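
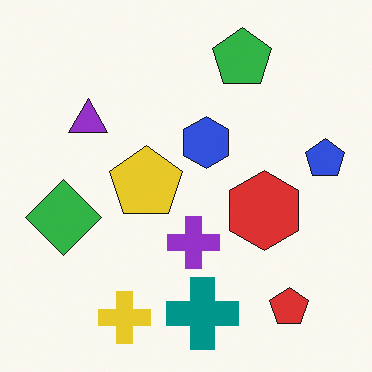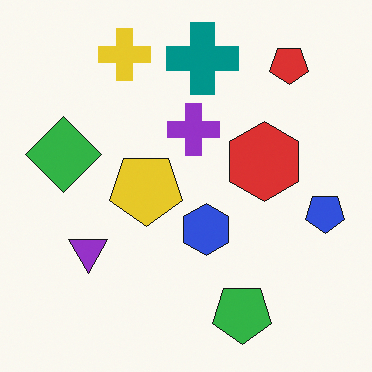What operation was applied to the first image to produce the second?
The second image is the first flipped vertically (top ↔ bottom).

The yellow cross is in the bottom of the first image and the top of the second — shapes on opposite sides of the horizontal midline have swapped in a mirror flip.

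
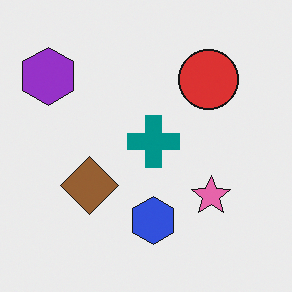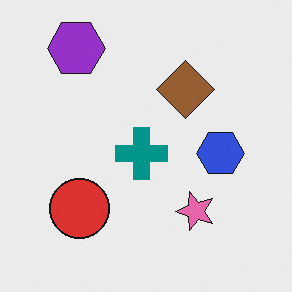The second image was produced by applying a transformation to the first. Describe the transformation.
This is the original image transposed (reflected across the top-left ↔ bottom-right diagonal).

Shapes have swapped their row and column positions — what was in the top-right is now in the bottom-left — a diagonal reflection.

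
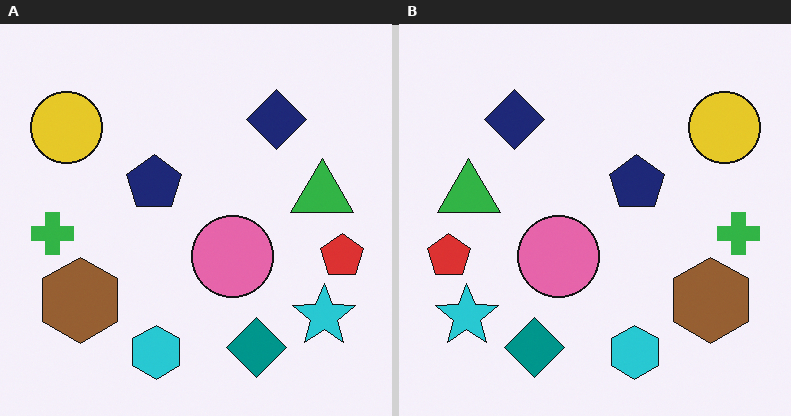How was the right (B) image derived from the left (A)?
The image was flipped horizontally (left ↔ right).

The red pentagon is in the right of the left (A) image and the left of the right (B) — shapes on opposite sides of the vertical midline have swapped in a mirror flip.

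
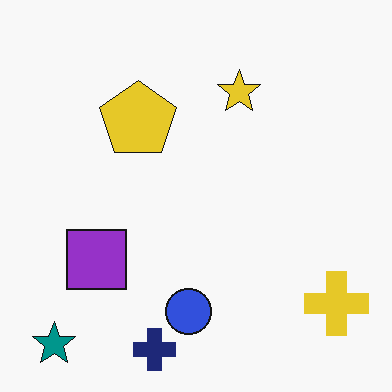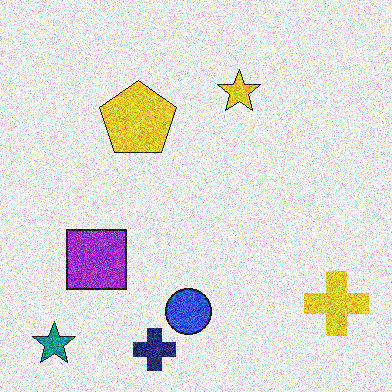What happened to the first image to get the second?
Degraded with strong gaussian noise.

Random speckle covers the whole image, including the flat background.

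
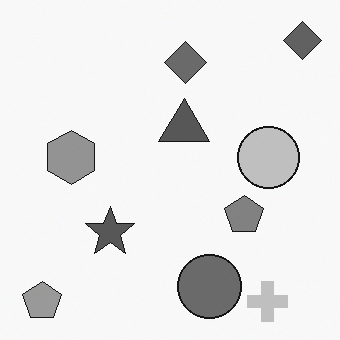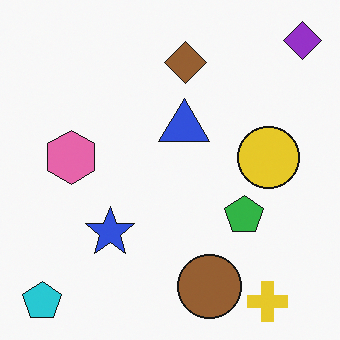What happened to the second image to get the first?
Converted to grayscale.

All color is removed — every shape is now a shade of grey.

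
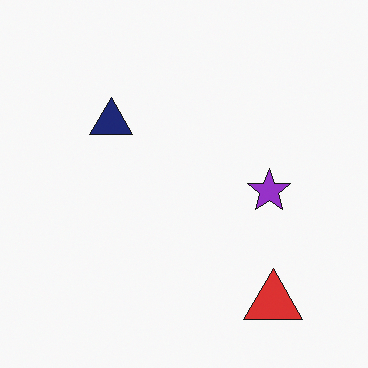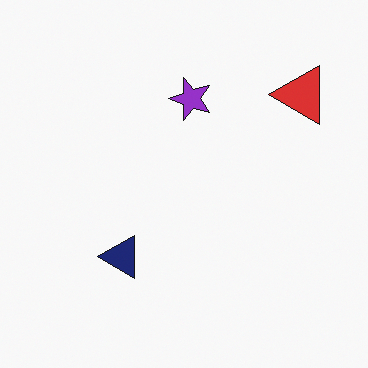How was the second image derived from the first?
It was rotated 90° counter-clockwise.

The red triangle sits in the bottom-right of the first image and the top-right of the second — consistent with a whole-image 90° counter-clockwise rotation.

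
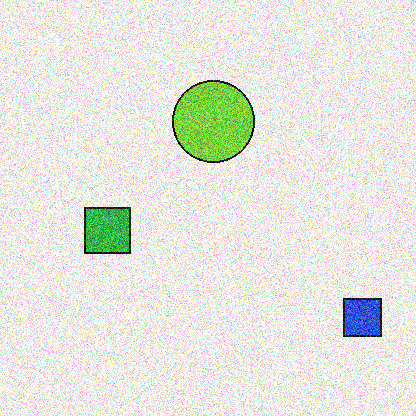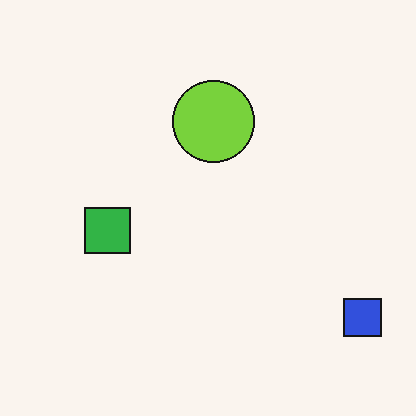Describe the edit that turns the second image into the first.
The transformation is: degraded with heavy additive noise.

Random speckle covers the whole image, including the flat background.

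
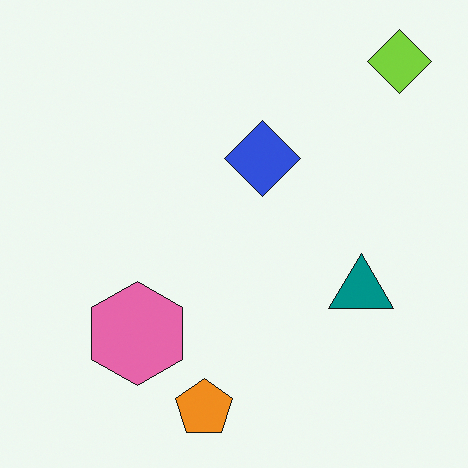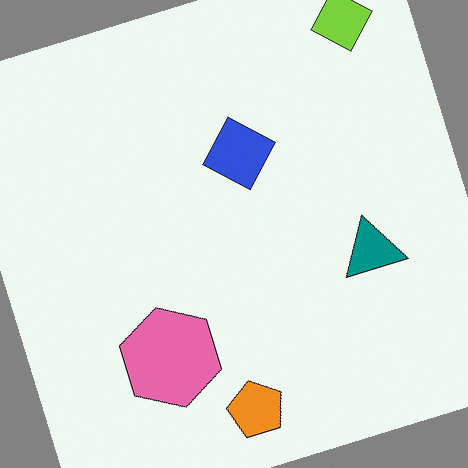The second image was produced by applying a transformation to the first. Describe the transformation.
The second image is the first rotated counter-clockwise by a moderate amount.

Every shape is tilted by the same angle and the image corners show triangular fill wedges — a whole-image rotation by a non-right angle.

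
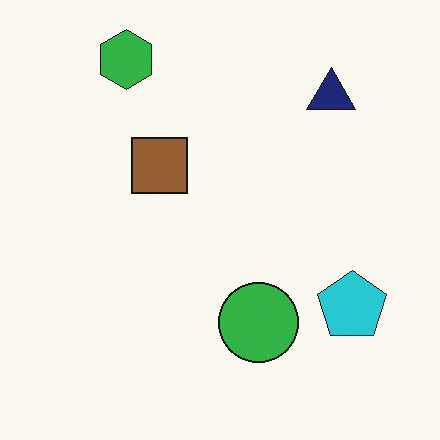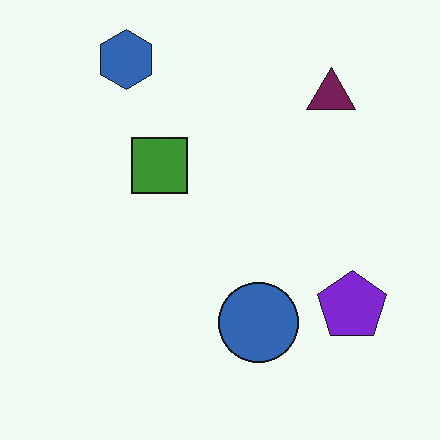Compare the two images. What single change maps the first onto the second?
The second image is the first hue-shifted through roughly a third of the color wheel.

Every shape's color has rotated by the same amount around the hue wheel — a uniform hue shift.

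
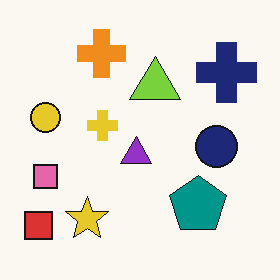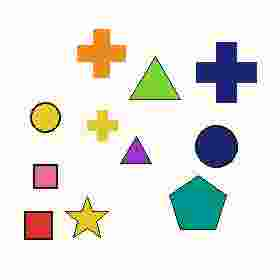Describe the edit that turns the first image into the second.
The second image is the first degraded with heavy JPEG compression.

Blocky 8×8 compression artifacts appear around shape edges and the flat background shows ringing — characteristic JPEG degradation.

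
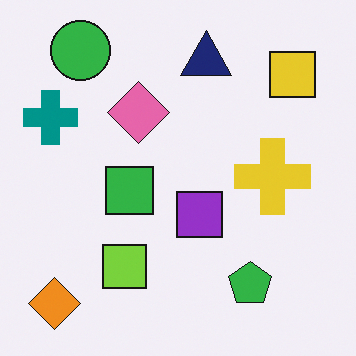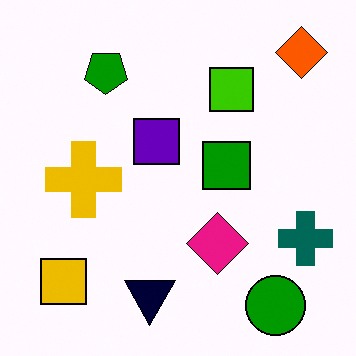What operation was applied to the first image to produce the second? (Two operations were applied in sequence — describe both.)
The image was rotated 180°, then given much higher contrast.

The orange diamond sits in the bottom-left of the first image and the top-right of the second — consistent with a whole-image 180° rotation. Tones are pushed away from mid-grey across the whole image — a global contrast change.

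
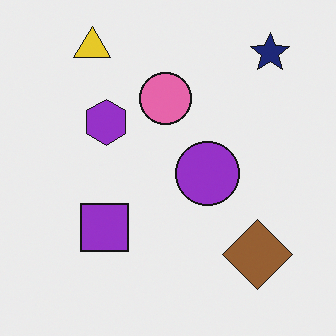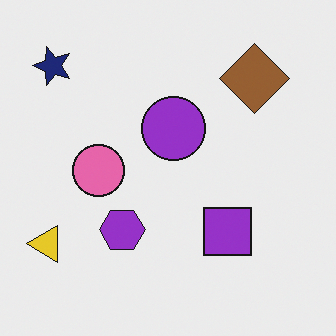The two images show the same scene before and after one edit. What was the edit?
This is the original image rotated 90° counter-clockwise.

The navy star sits in the top-right of the first image and the top-left of the second — consistent with a whole-image 90° counter-clockwise rotation.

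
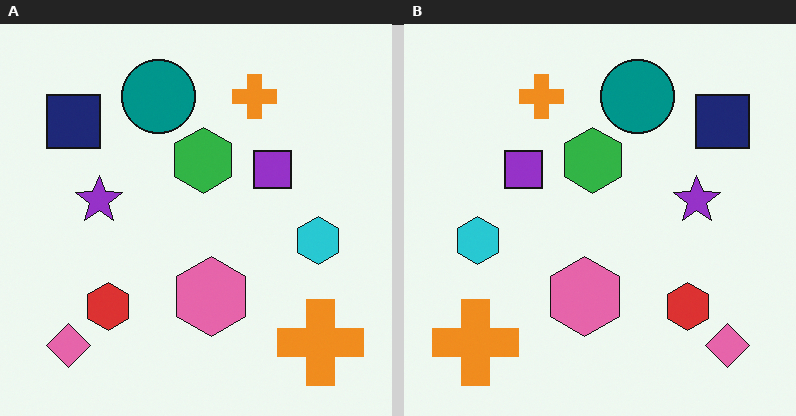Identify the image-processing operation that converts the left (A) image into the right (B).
The right (B) image is the left (A) flipped horizontally (left ↔ right).

The pink diamond is in the bottom-left of the left (A) image and the bottom-right of the right (B) — shapes on opposite sides of the vertical midline have swapped in a mirror flip.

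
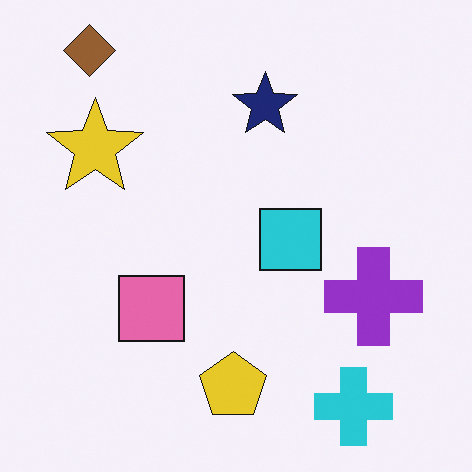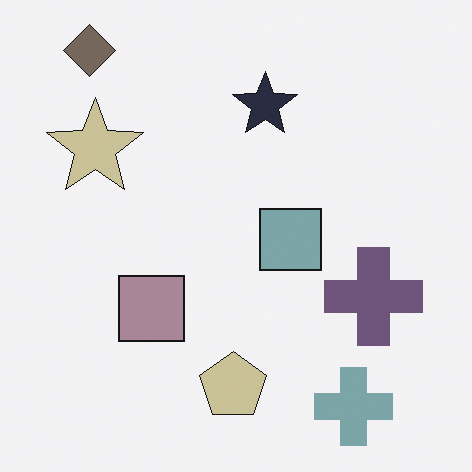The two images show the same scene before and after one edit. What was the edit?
It was heavily desaturated.

All colors are more muted and greyish — a global saturation change.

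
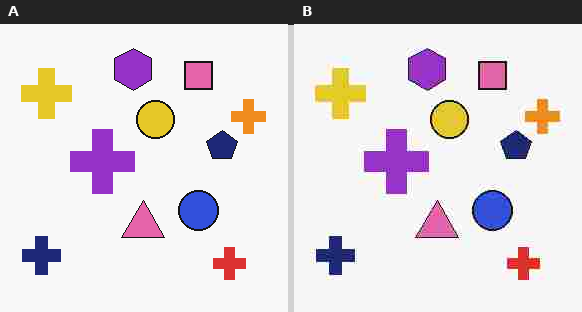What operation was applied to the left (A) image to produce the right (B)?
This is the original image degraded with heavy JPEG compression.

Blocky 8×8 compression artifacts appear around shape edges and the flat background shows ringing — characteristic JPEG degradation.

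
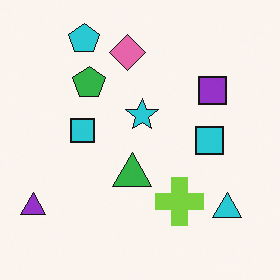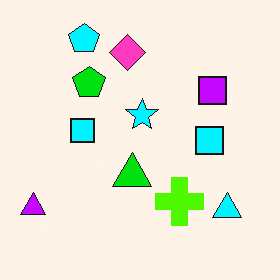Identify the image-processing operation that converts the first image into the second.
The second image is the first heavily oversaturated.

All colors are more vivid — a global saturation change.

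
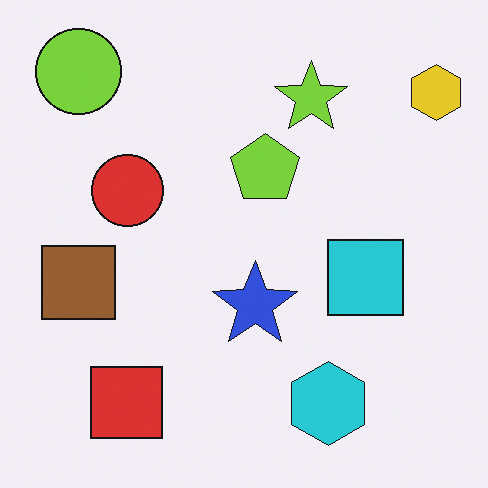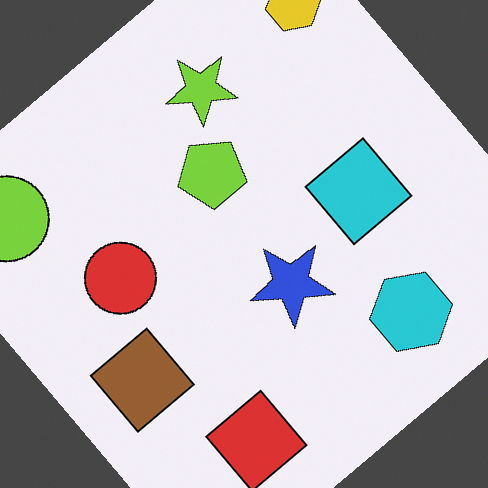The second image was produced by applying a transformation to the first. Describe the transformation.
It was rotated counter-clockwise by a large amount — several tens of degrees.

Every shape is tilted by the same angle and the image corners show triangular fill wedges — a whole-image rotation by a non-right angle.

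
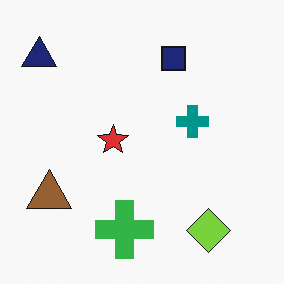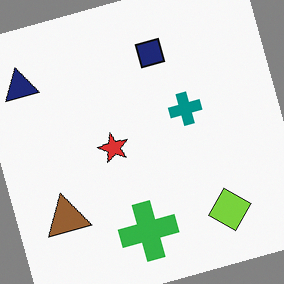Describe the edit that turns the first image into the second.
The second image is the first rotated counter-clockwise by a moderate amount.

Every shape is tilted by the same angle and the image corners show triangular fill wedges — a whole-image rotation by a non-right angle.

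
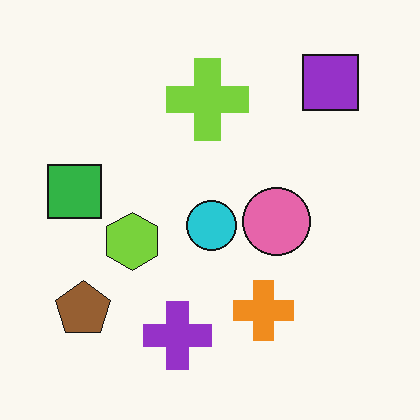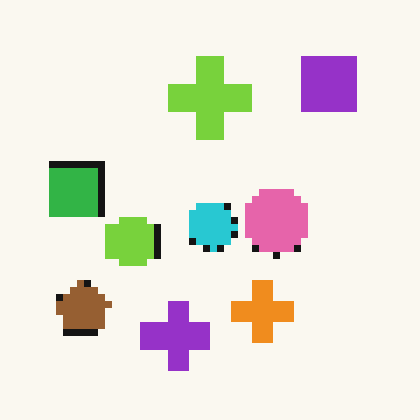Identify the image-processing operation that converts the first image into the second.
The image was pixelated into visible square blocks.

Shapes are reduced to large square blocks; fine edges and outlines are lost — a downscale-then-upscale (mosaic) effect.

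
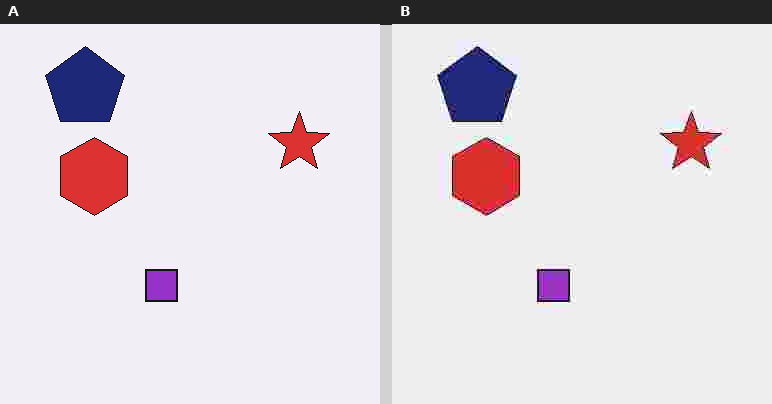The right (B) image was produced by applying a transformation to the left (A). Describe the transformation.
It was heavily JPEG-compressed with obvious blocking artifacts.

Blocky 8×8 compression artifacts appear around shape edges and the flat background shows ringing — characteristic JPEG degradation.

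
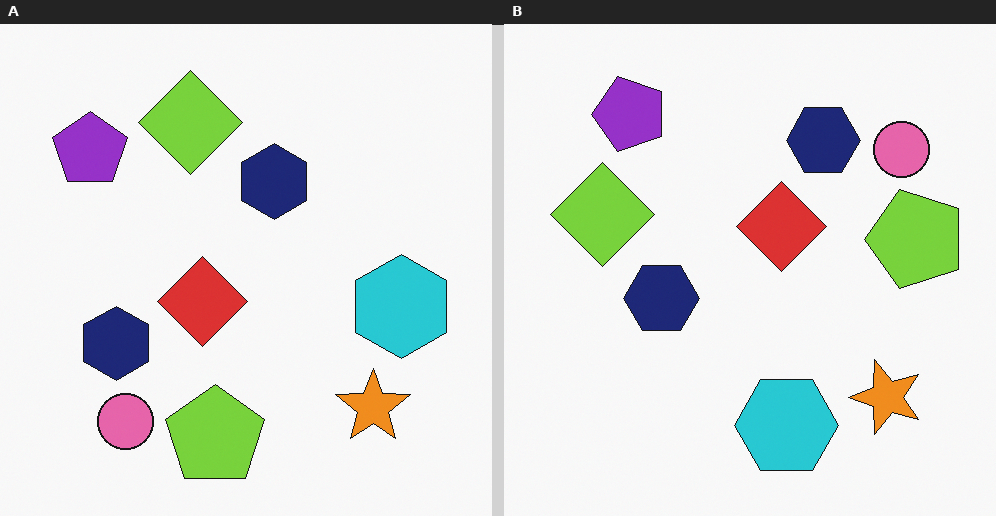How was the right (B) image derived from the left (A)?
The image was transposed (reflected across the top-left ↔ bottom-right diagonal).

Shapes have swapped their row and column positions — what was in the top-right is now in the bottom-left — a diagonal reflection.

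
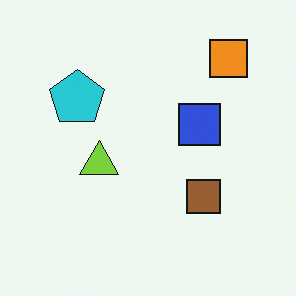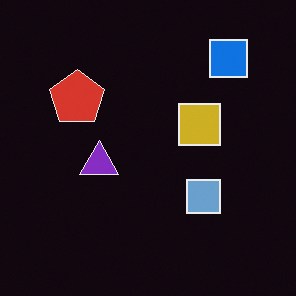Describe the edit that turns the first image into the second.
It was color-inverted (negative).

The light background has become dark and every shape's color is its complement — a photographic negative.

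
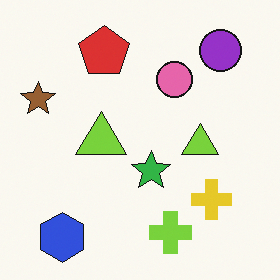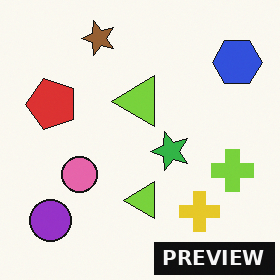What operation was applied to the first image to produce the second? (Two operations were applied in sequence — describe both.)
Transposed (reflected across the top-left ↔ bottom-right diagonal), then watermarked with the text "PREVIEW" in the lower-right corner.

Shapes have swapped their row and column positions — what was in the top-right is now in the bottom-left — a diagonal reflection. A dark label reading "PREVIEW" appears in the lower-right corner.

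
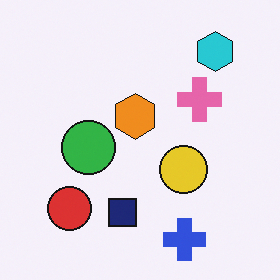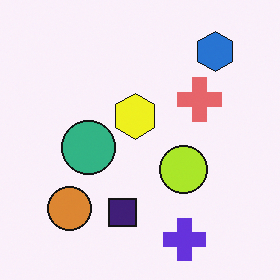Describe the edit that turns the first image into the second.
This is the original image hue-shifted by a small amount.

Every shape's color has rotated by the same amount around the hue wheel — a uniform hue shift.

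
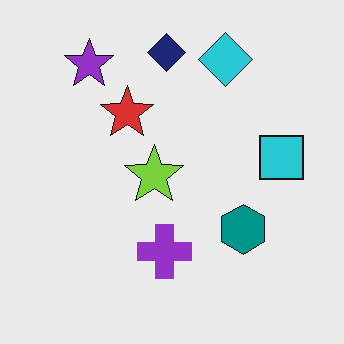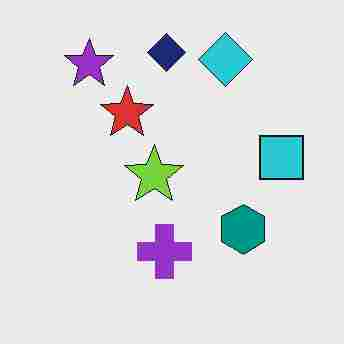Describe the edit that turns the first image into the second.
The image was degraded with heavy JPEG compression.

Blocky 8×8 compression artifacts appear around shape edges and the flat background shows ringing — characteristic JPEG degradation.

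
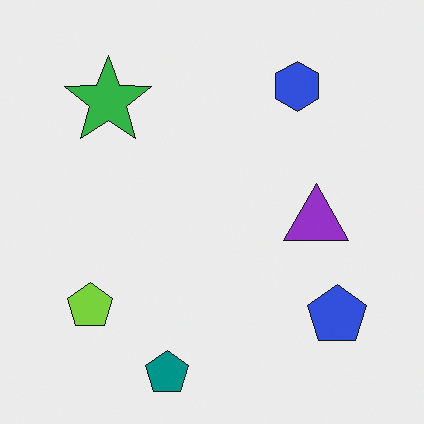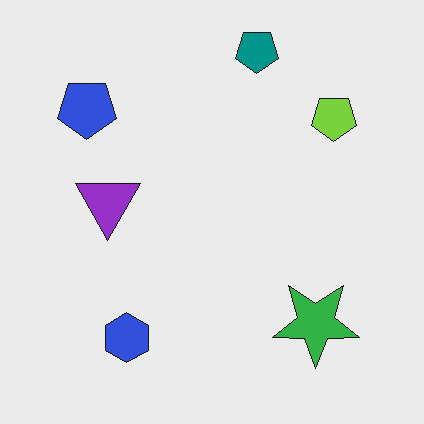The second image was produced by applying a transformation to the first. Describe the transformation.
The second image is the first rotated 180°.

The teal pentagon sits in the bottom of the first image and the top of the second — consistent with a whole-image 180° rotation.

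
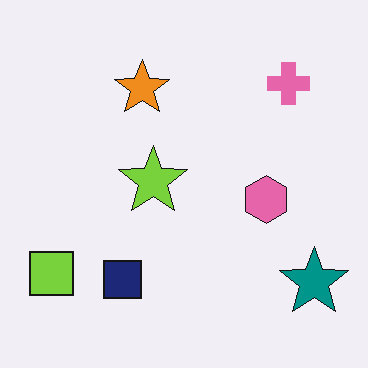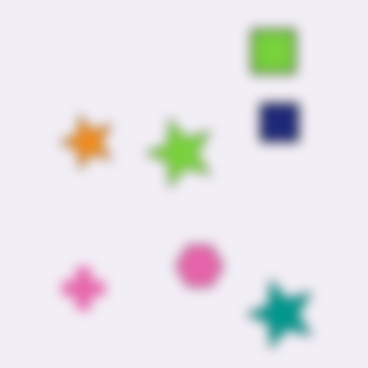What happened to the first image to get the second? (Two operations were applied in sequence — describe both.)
This is the original image heavily blurred, then transposed (reflected across the top-left ↔ bottom-right diagonal).

Shape edges and outlines are uniformly softened across the whole image. Shapes have swapped their row and column positions — what was in the top-right is now in the bottom-left — a diagonal reflection.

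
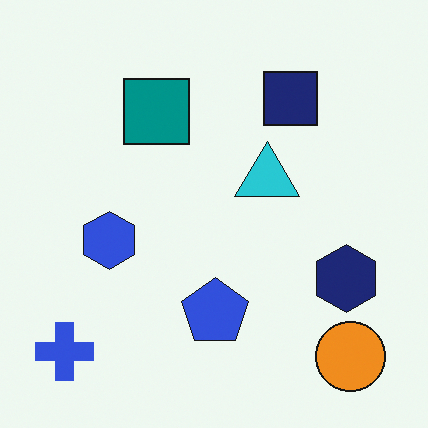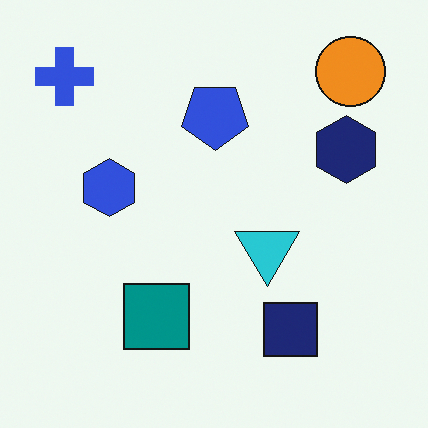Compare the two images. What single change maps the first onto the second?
It was flipped vertically (top ↔ bottom).

The orange circle is in the bottom-right of the first image and the top-right of the second — shapes on opposite sides of the horizontal midline have swapped in a mirror flip.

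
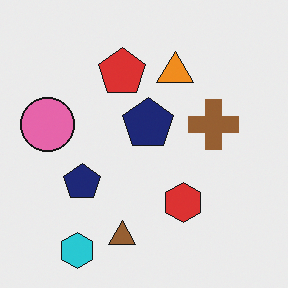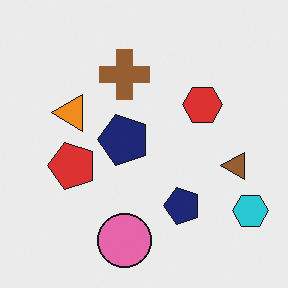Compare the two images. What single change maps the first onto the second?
The transformation is: rotated 90° counter-clockwise.

The cyan hexagon sits in the bottom-left of the first image and the bottom-right of the second — consistent with a whole-image 90° counter-clockwise rotation.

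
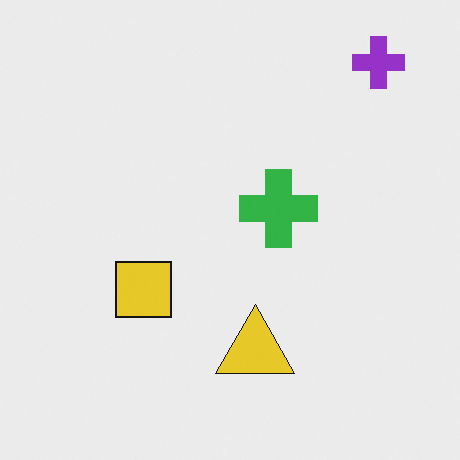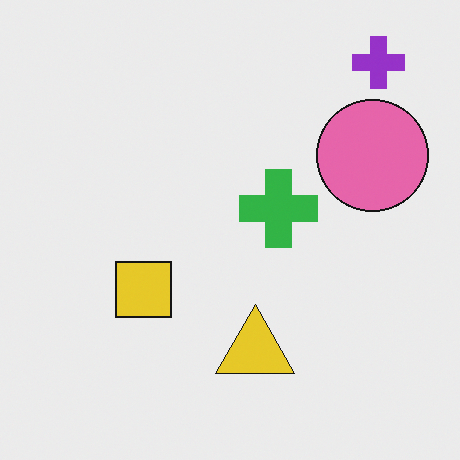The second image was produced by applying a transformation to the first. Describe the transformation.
This is the original image overlaid with an additional pink circle.

A pink circle appears in the second image that is absent from the first.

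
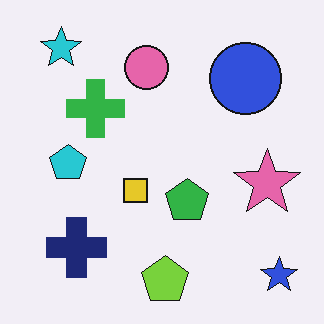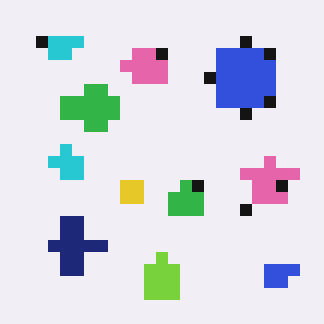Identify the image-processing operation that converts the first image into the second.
The transformation is: heavily pixelated into large blocks.

Shapes are reduced to large square blocks; fine edges and outlines are lost — a downscale-then-upscale (mosaic) effect.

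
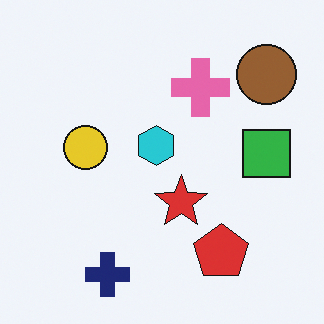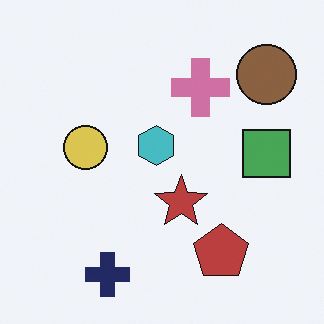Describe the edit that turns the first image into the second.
The transformation is: slightly desaturated.

All colors are more muted and greyish — a global saturation change.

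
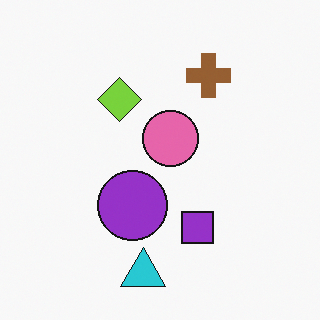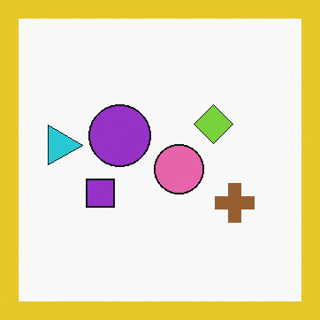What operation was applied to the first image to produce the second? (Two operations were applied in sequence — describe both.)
Rotated 90° clockwise, then framed with a yellow border.

The cyan triangle sits in the bottom of the first image and the left of the second — consistent with a whole-image 90° clockwise rotation. A solid yellow frame runs around the edge of the second image, with the content slightly shrunk inside it.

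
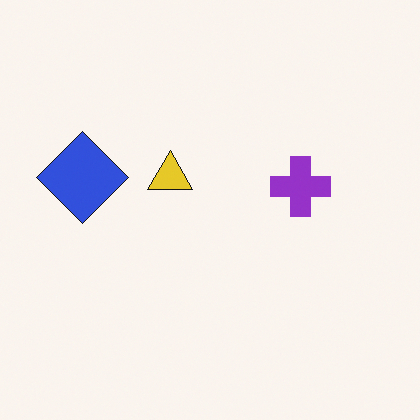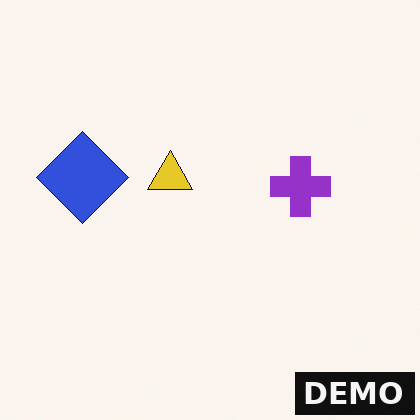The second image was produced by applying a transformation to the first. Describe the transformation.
The transformation is: watermarked with the text "DEMO" in the lower-right corner.

A dark label reading "DEMO" appears in the lower-right corner.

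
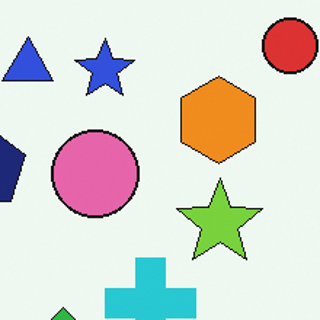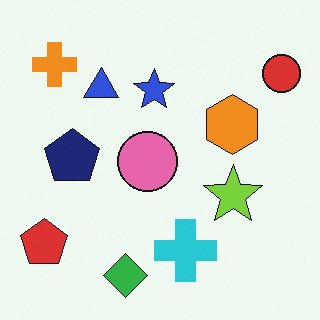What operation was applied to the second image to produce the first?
This is the original image cropped to a modestly smaller region and rescaled.

The visible shapes are larger and the field of view is narrower; shapes near the original edges may be partly or wholly outside the frame — a crop-and-rescale.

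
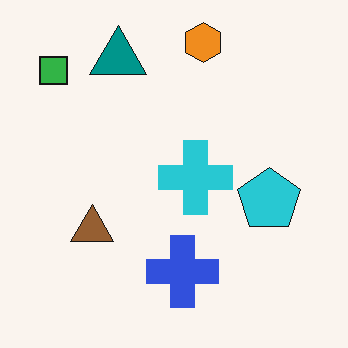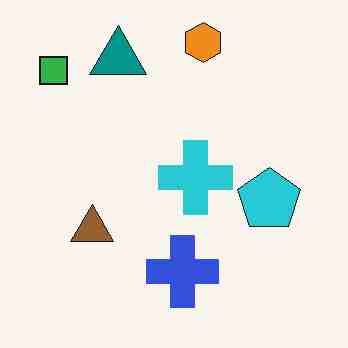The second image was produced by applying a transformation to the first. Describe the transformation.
The image was degraded with heavy JPEG compression.

Blocky 8×8 compression artifacts appear around shape edges and the flat background shows ringing — characteristic JPEG degradation.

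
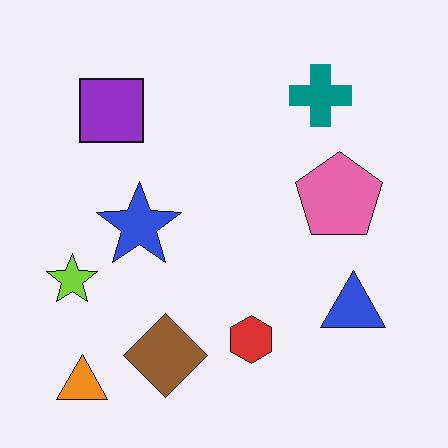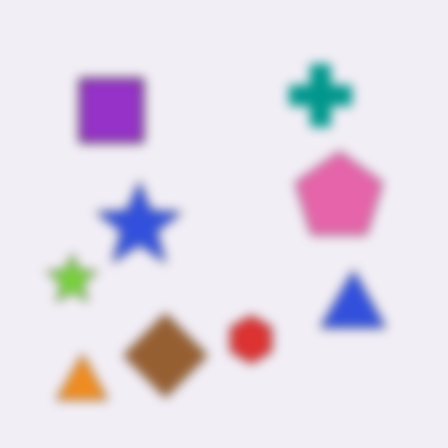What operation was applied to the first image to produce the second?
The image was heavily blurred.

Shape edges and outlines are uniformly softened across the whole image.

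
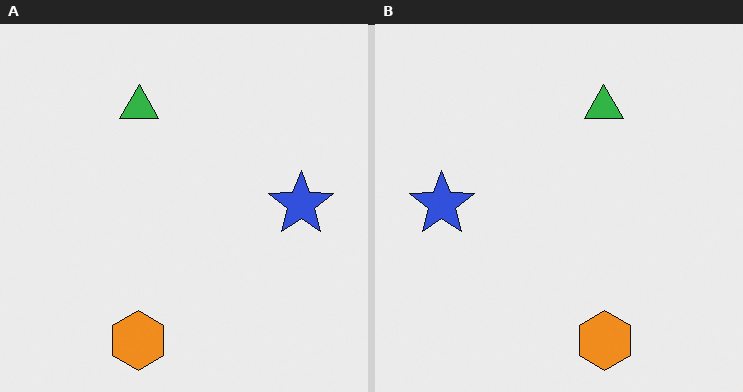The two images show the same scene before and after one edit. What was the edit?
It was flipped horizontally (left ↔ right).

The blue star is in the right of the left (A) image and the left of the right (B) — shapes on opposite sides of the vertical midline have swapped in a mirror flip.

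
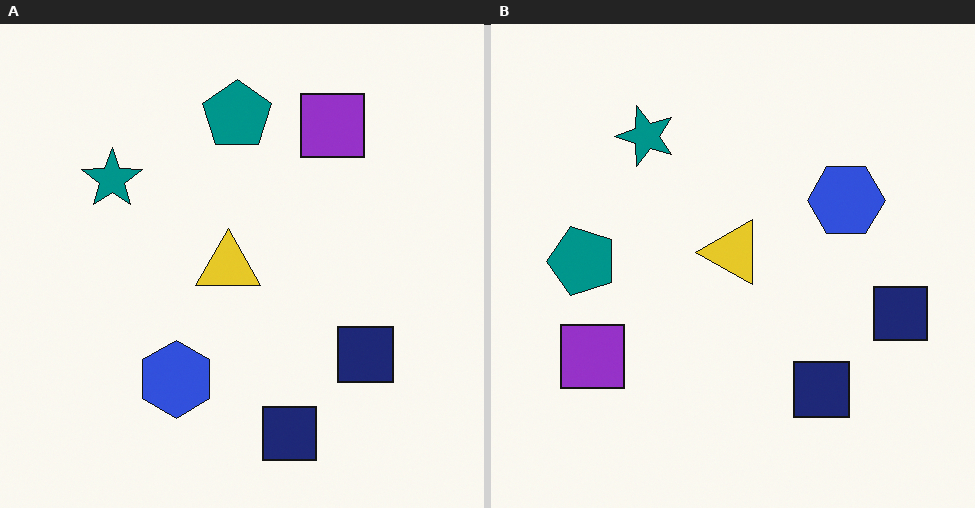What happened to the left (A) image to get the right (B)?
The image was transposed (reflected across the top-left ↔ bottom-right diagonal).

Shapes have swapped their row and column positions — what was in the top-right is now in the bottom-left — a diagonal reflection.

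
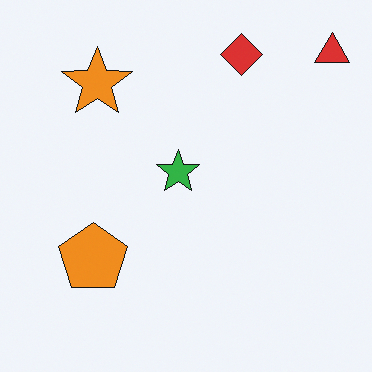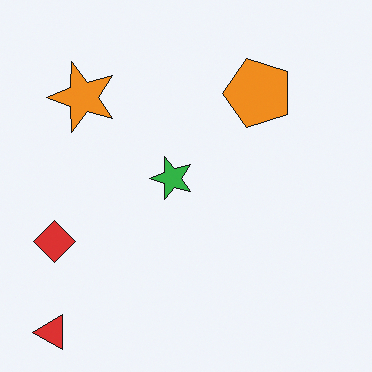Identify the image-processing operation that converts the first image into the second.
The transformation is: transposed (reflected across the top-left ↔ bottom-right diagonal).

Shapes have swapped their row and column positions — what was in the top-right is now in the bottom-left — a diagonal reflection.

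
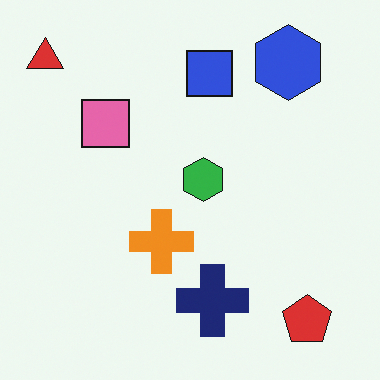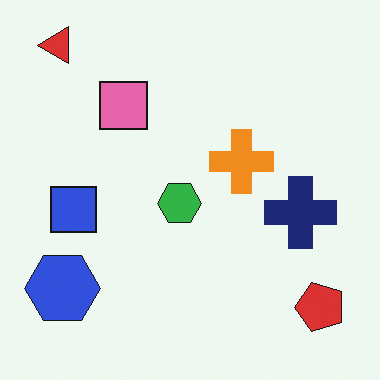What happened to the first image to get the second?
The second image is the first transposed (reflected across the top-left ↔ bottom-right diagonal).

Shapes have swapped their row and column positions — what was in the top-right is now in the bottom-left — a diagonal reflection.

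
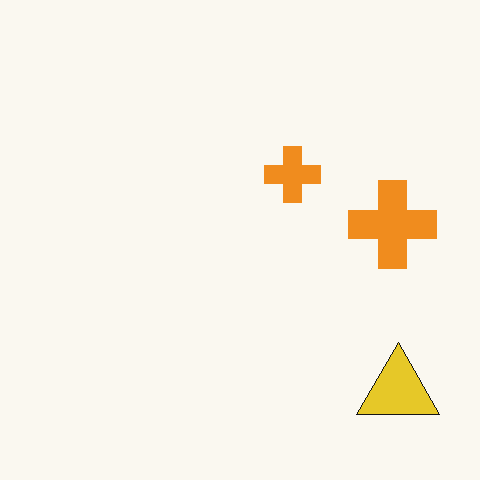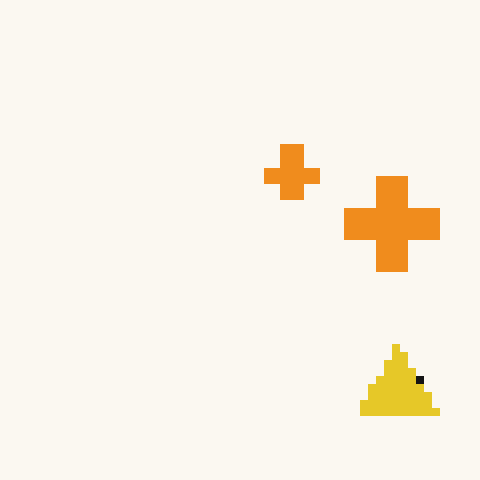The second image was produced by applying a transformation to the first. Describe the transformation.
The transformation is: moderately pixelated.

Shapes are reduced to large square blocks; fine edges and outlines are lost — a downscale-then-upscale (mosaic) effect.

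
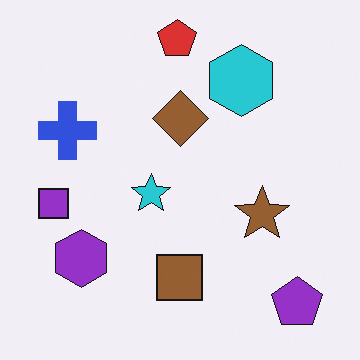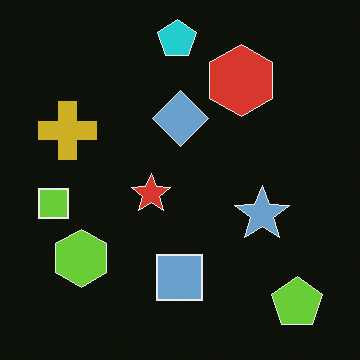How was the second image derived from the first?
Color-inverted (negative).

The light background has become dark and every shape's color is its complement — a photographic negative.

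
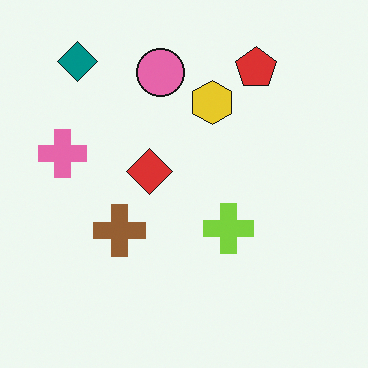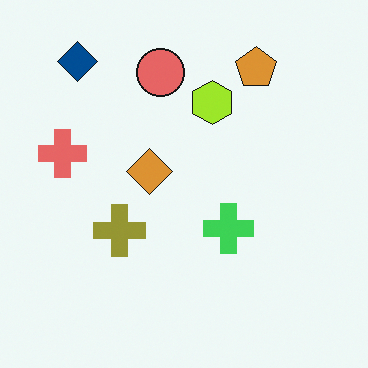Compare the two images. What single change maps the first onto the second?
The image was hue-shifted by a small amount.

Every shape's color has rotated by the same amount around the hue wheel — a uniform hue shift.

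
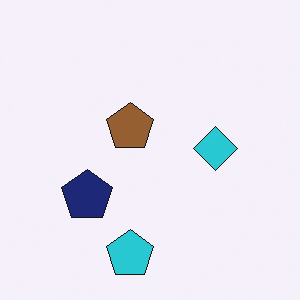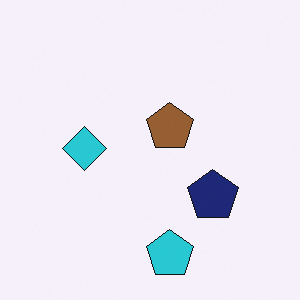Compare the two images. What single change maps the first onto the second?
This is the original image flipped horizontally (left ↔ right).

The cyan diamond is in the right of the first image and the left of the second — shapes on opposite sides of the vertical midline have swapped in a mirror flip.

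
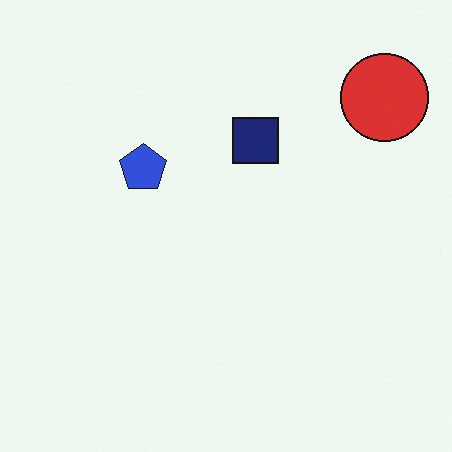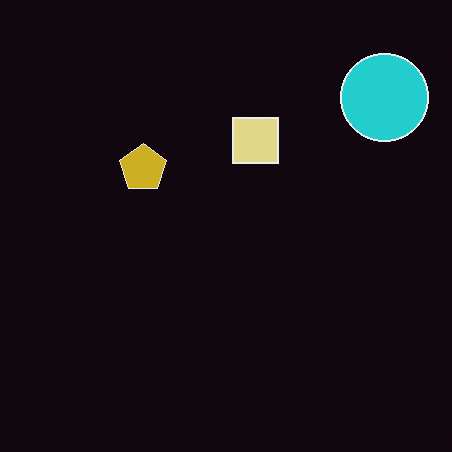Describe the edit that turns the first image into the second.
The transformation is: color-inverted (negative).

The light background has become dark and every shape's color is its complement — a photographic negative.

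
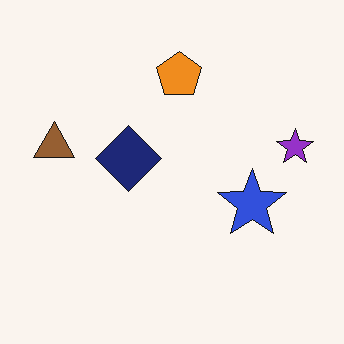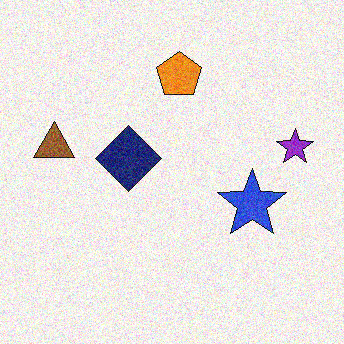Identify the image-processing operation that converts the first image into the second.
The transformation is: degraded with moderate additive noise.

Random speckle covers the whole image, including the flat background.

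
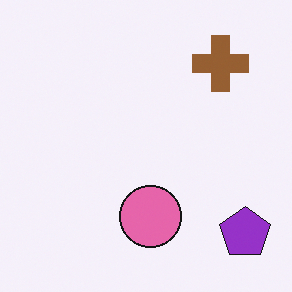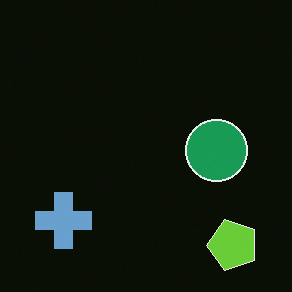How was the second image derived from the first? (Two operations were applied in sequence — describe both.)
The second image is the first transposed (reflected across the top-left ↔ bottom-right diagonal), then color-inverted (negative).

Shapes have swapped their row and column positions — what was in the top-right is now in the bottom-left — a diagonal reflection. The light background has become dark and every shape's color is its complement — a photographic negative.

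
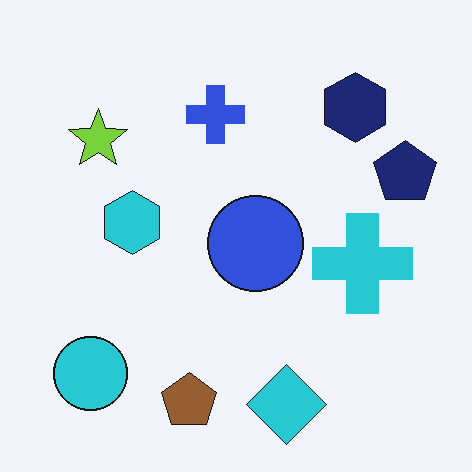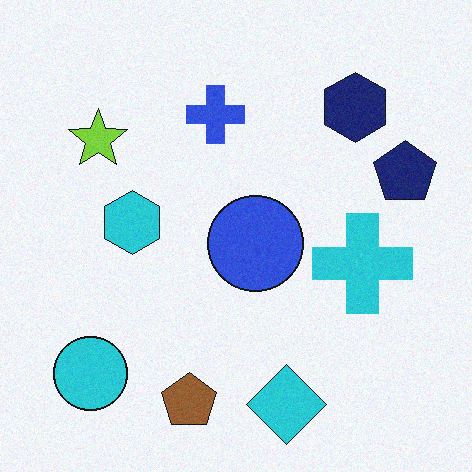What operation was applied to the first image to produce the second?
The transformation is: degraded with subtle gaussian noise.

Random speckle covers the whole image, including the flat background.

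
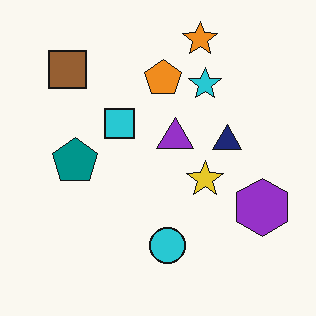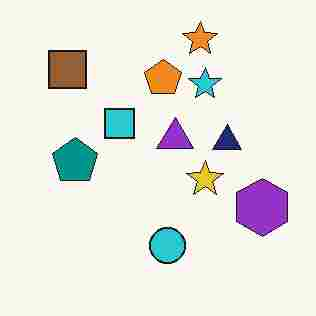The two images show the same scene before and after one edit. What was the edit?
Heavily JPEG-compressed with obvious blocking artifacts.

Blocky 8×8 compression artifacts appear around shape edges and the flat background shows ringing — characteristic JPEG degradation.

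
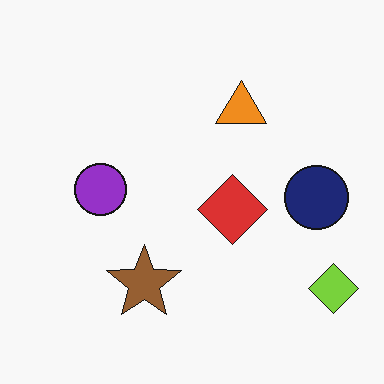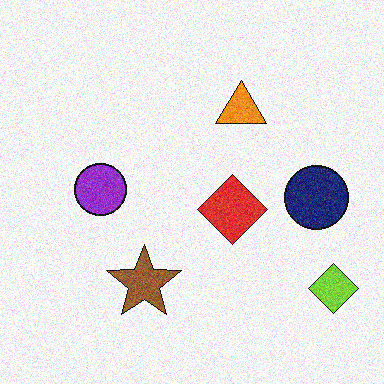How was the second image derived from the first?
The image was degraded with moderate additive noise.

Random speckle covers the whole image, including the flat background.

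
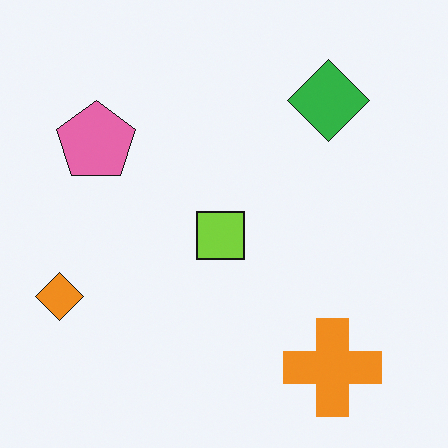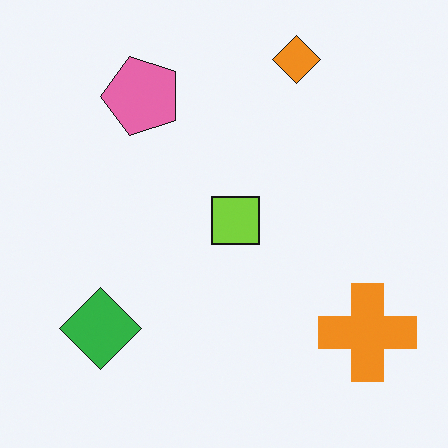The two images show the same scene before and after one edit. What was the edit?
The transformation is: transposed (reflected across the top-left ↔ bottom-right diagonal).

Shapes have swapped their row and column positions — what was in the top-right is now in the bottom-left — a diagonal reflection.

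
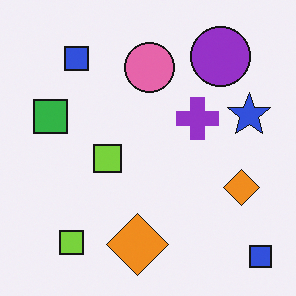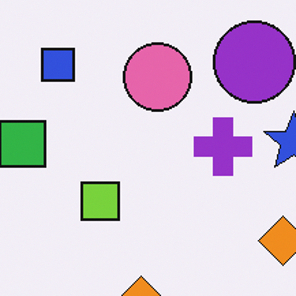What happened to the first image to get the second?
The transformation is: cropped slightly and scaled back up.

The visible shapes are larger and the field of view is narrower; shapes near the original edges may be partly or wholly outside the frame — a crop-and-rescale.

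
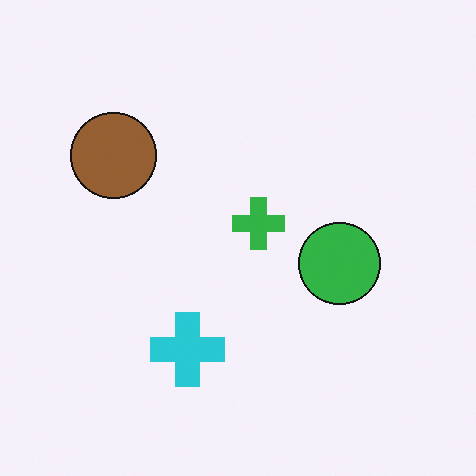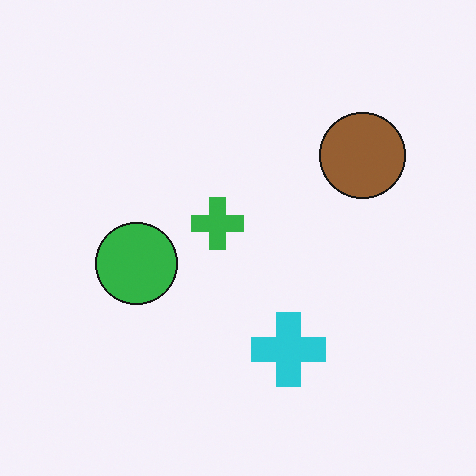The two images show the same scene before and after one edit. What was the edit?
Flipped horizontally (left ↔ right).

The brown circle is in the top-left of the first image and the top-right of the second — shapes on opposite sides of the vertical midline have swapped in a mirror flip.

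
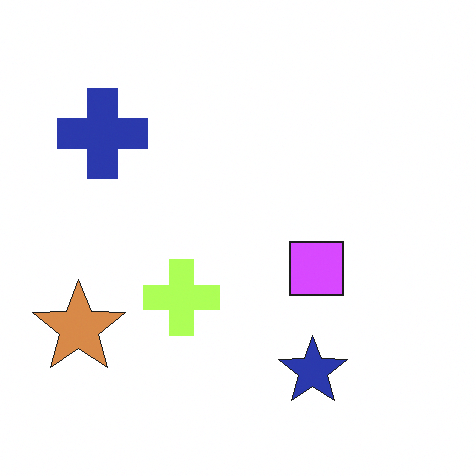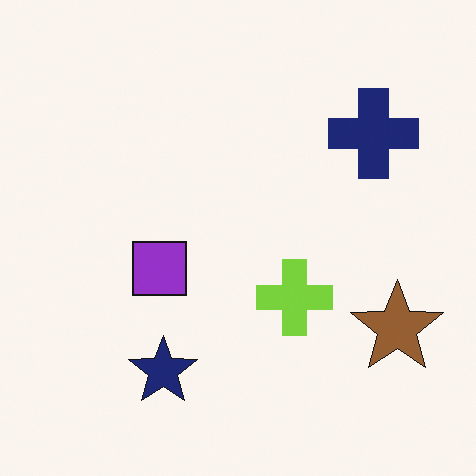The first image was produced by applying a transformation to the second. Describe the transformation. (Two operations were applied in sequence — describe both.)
Substantially brightened, then flipped horizontally (left ↔ right).

Every pixel — background and shapes alike — is uniformly brightened. The brown star is in the bottom-right of the second image and the bottom-left of the first — shapes on opposite sides of the vertical midline have swapped in a mirror flip.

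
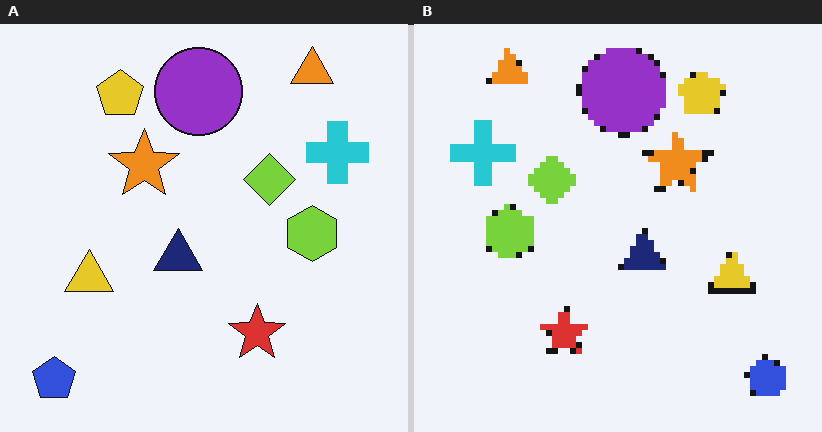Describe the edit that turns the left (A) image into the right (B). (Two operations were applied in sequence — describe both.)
The right (B) image is the left (A) flipped horizontally (left ↔ right), then pixelated into visible square blocks.

The blue pentagon is in the bottom-left of the left (A) image and the bottom-right of the right (B) — shapes on opposite sides of the vertical midline have swapped in a mirror flip. Shapes are reduced to large square blocks; fine edges and outlines are lost — a downscale-then-upscale (mosaic) effect.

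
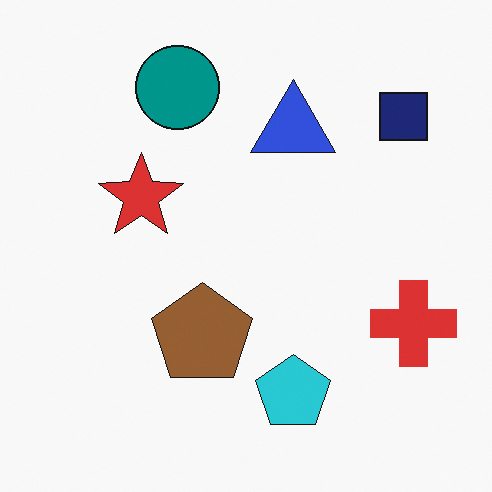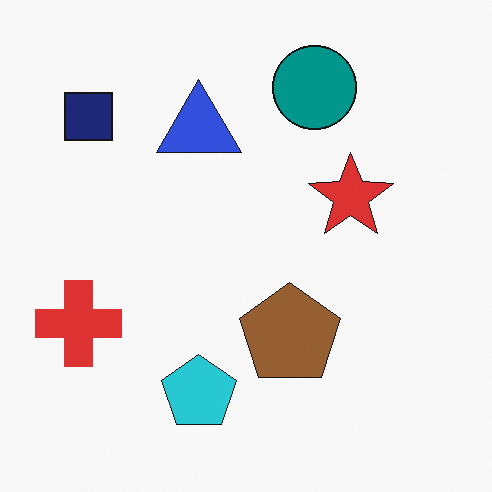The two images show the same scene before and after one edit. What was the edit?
The image was flipped horizontally (left ↔ right).

The red cross is in the right of the first image and the left of the second — shapes on opposite sides of the vertical midline have swapped in a mirror flip.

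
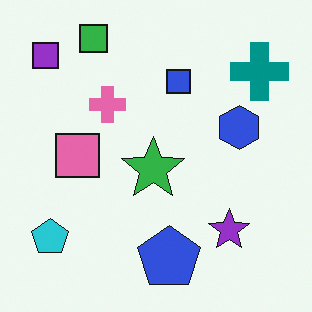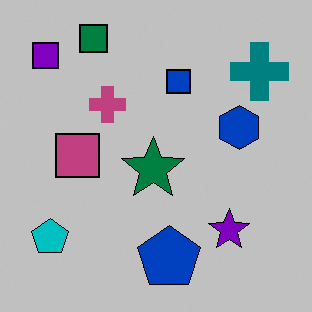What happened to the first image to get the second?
It was heavily posterized to just a handful of flat colors.

Each flat color has snapped to a coarser quantized level — most visibly, the near-white background has dropped to a flat grey.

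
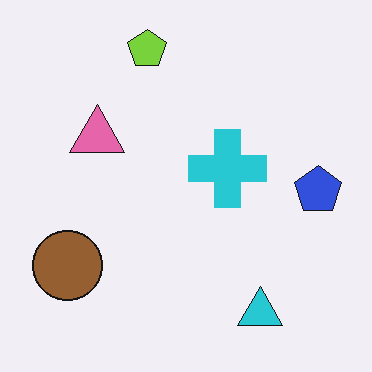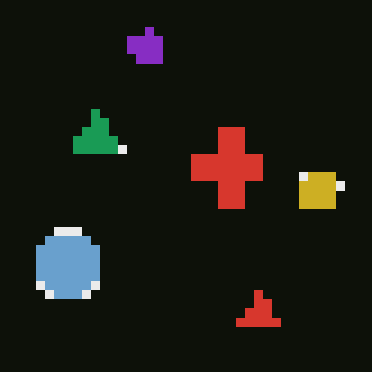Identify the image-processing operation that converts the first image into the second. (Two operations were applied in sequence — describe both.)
The image was color-inverted (negative), then coarsely pixelated.

The light background has become dark and every shape's color is its complement — a photographic negative. Shapes are reduced to large square blocks; fine edges and outlines are lost — a downscale-then-upscale (mosaic) effect.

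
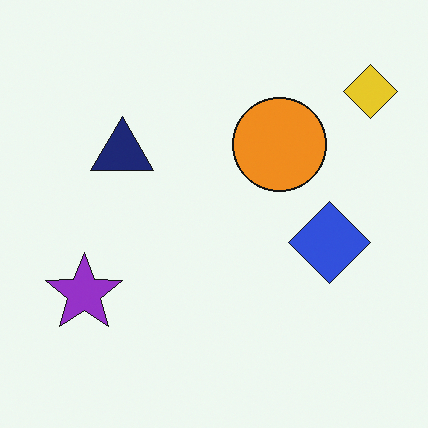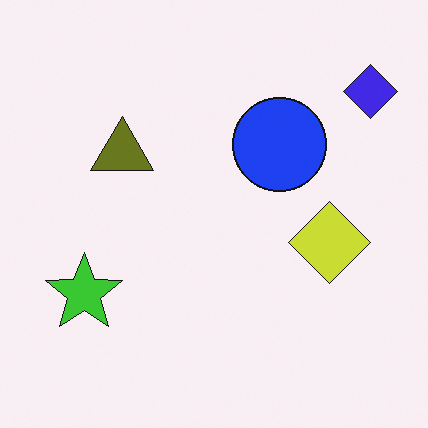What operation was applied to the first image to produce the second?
The second image is the first hue-shifted by a large amount.

Every shape's color has rotated by the same amount around the hue wheel — a uniform hue shift.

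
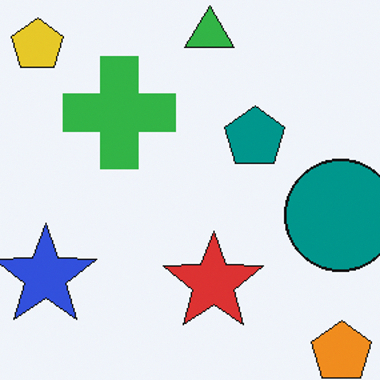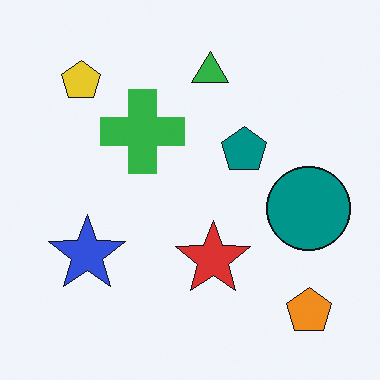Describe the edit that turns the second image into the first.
The first image is the second cropped slightly and scaled back up.

The visible shapes are larger and the field of view is narrower; shapes near the original edges may be partly or wholly outside the frame — a crop-and-rescale.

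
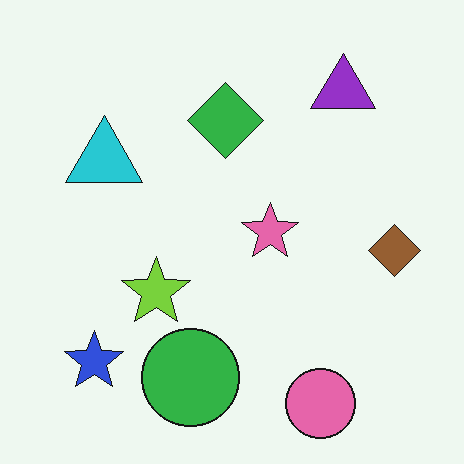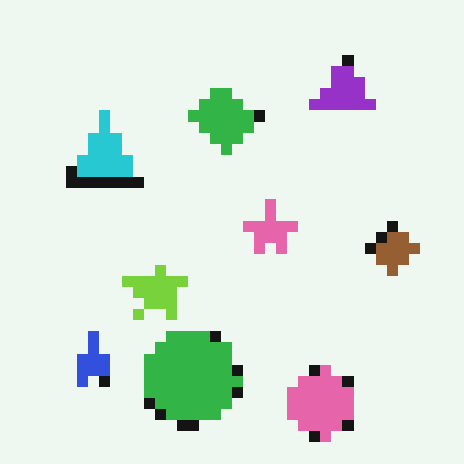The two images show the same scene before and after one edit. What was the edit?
It was coarsely pixelated.

Shapes are reduced to large square blocks; fine edges and outlines are lost — a downscale-then-upscale (mosaic) effect.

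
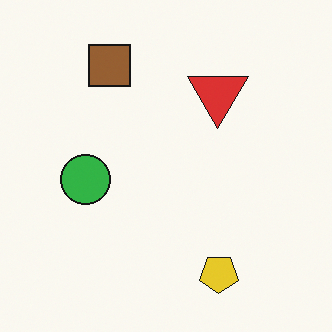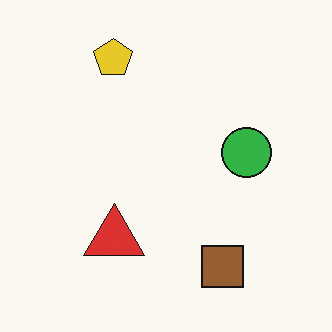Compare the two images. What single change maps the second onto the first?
Rotated 180°.

The yellow pentagon sits in the top of the second image and the bottom of the first — consistent with a whole-image 180° rotation.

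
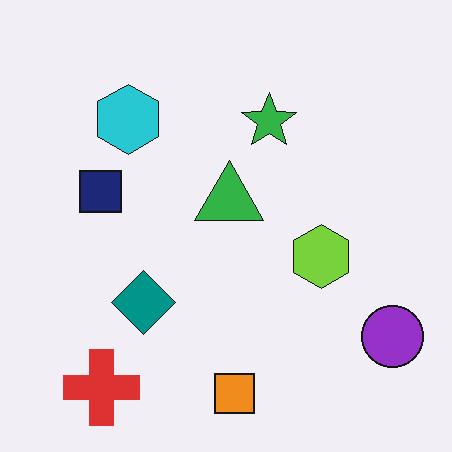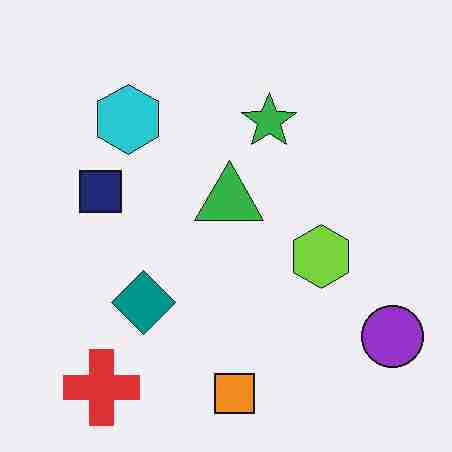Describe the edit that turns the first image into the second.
The second image is the first degraded with heavy JPEG compression.

Blocky 8×8 compression artifacts appear around shape edges and the flat background shows ringing — characteristic JPEG degradation.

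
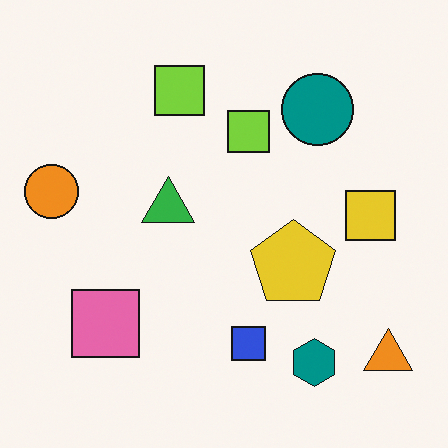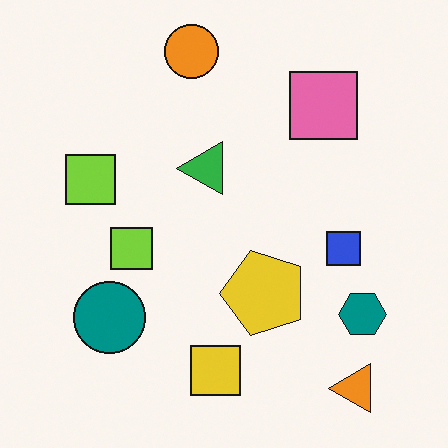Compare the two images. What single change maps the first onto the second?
The transformation is: transposed (reflected across the top-left ↔ bottom-right diagonal).

Shapes have swapped their row and column positions — what was in the top-right is now in the bottom-left — a diagonal reflection.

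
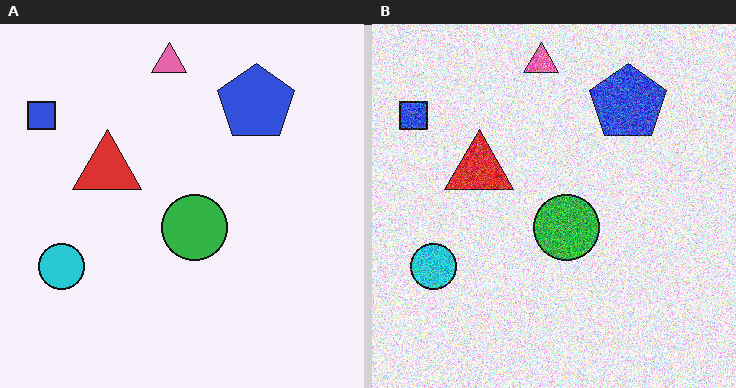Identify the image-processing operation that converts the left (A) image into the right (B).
The transformation is: degraded with a thick layer of grain.

Random speckle covers the whole image, including the flat background.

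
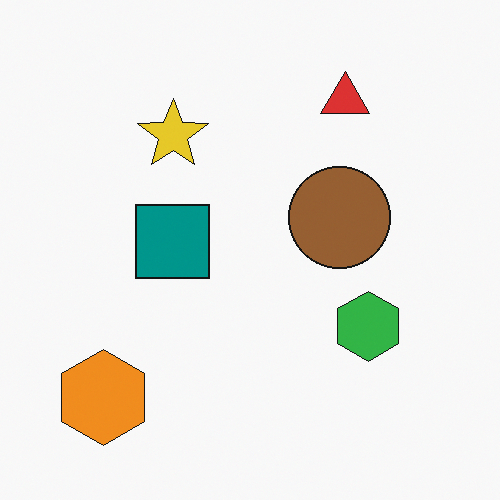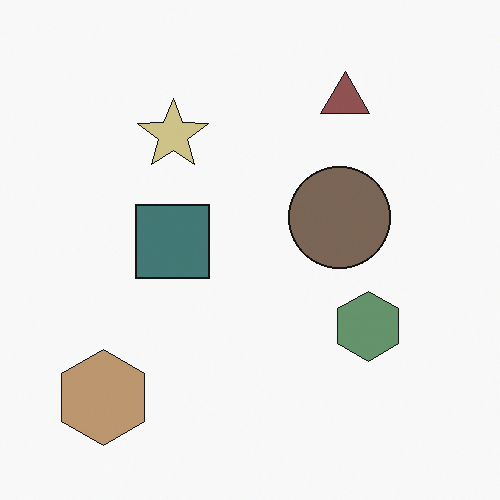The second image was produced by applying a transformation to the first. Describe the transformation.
This is the original image made much more muted (saturation change).

All colors are more muted and greyish — a global saturation change.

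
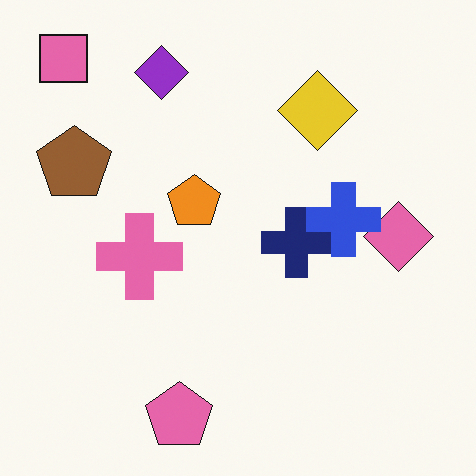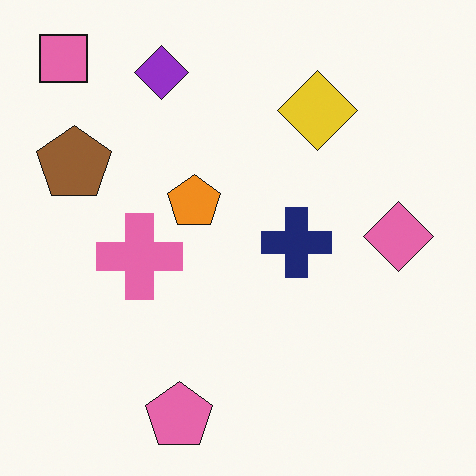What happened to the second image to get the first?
It was overlaid with an additional blue cross.

A blue cross appears in the first image that is absent from the second.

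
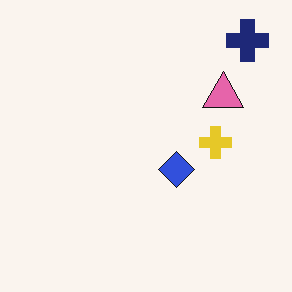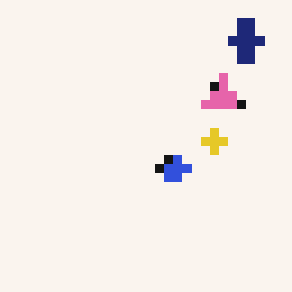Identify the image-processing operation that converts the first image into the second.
This is the original image coarsely pixelated.

Shapes are reduced to large square blocks; fine edges and outlines are lost — a downscale-then-upscale (mosaic) effect.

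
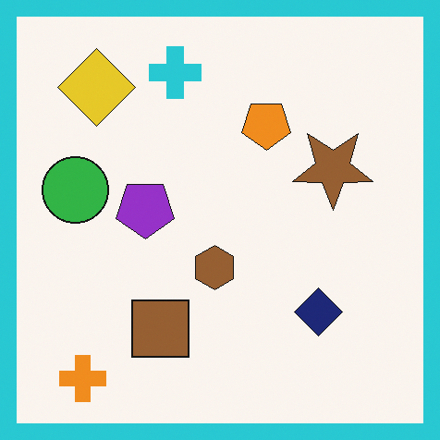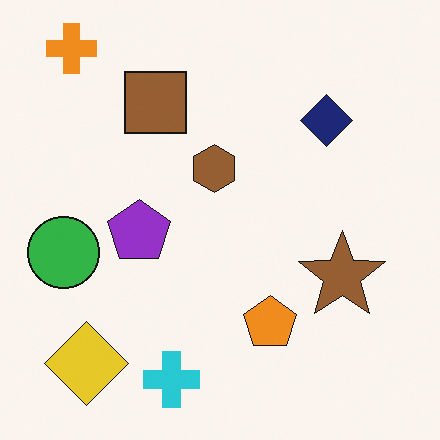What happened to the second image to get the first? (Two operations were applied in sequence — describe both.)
The image was flipped vertically (top ↔ bottom), then framed with a cyan border.

The orange cross is in the top-left of the second image and the bottom-left of the first — shapes on opposite sides of the horizontal midline have swapped in a mirror flip. A solid cyan frame runs around the edge of the first image, with the content slightly shrunk inside it.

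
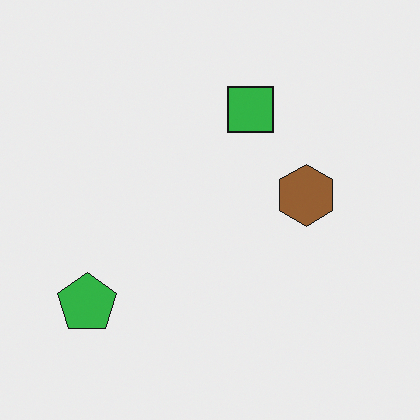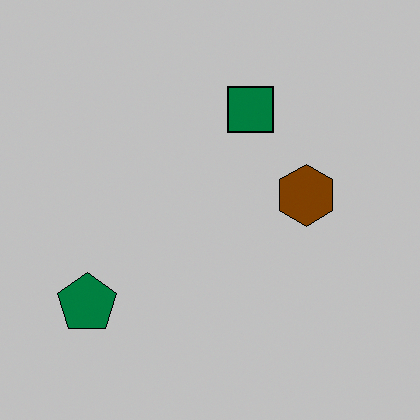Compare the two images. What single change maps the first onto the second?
The image was aggressively posterized.

Each flat color has snapped to a coarser quantized level — most visibly, the near-white background has dropped to a flat grey.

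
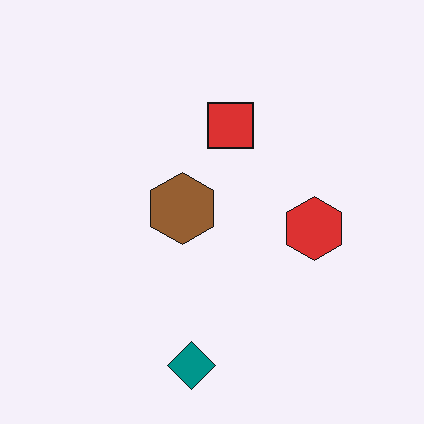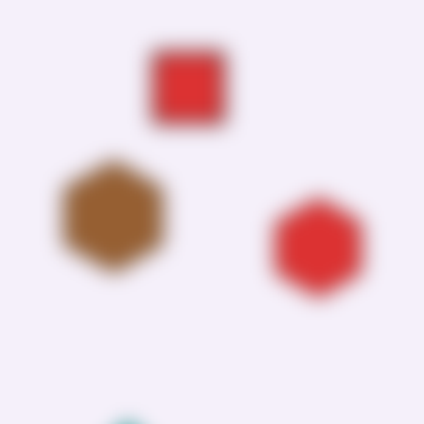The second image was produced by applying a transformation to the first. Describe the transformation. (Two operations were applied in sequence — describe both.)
The second image is the first strongly gaussian-blurred, then cropped slightly and scaled back up.

Shape edges and outlines are uniformly softened across the whole image. The visible shapes are larger and the field of view is narrower; shapes near the original edges may be partly or wholly outside the frame — a crop-and-rescale.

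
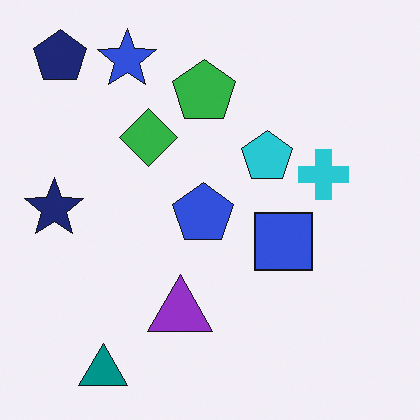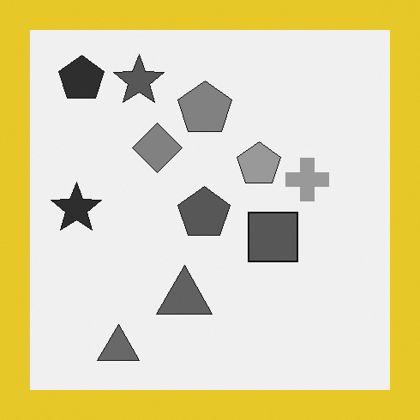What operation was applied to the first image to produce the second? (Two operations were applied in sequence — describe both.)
Converted to grayscale, then framed with a yellow border.

All color is removed — every shape is now a shade of grey. A solid yellow frame runs around the edge of the second image, with the content slightly shrunk inside it.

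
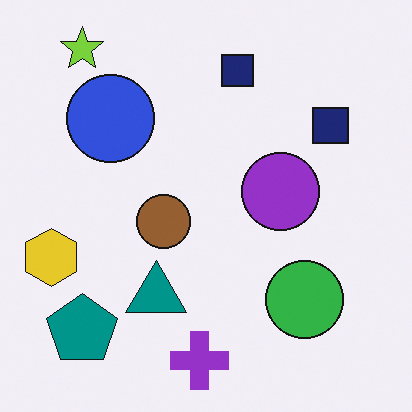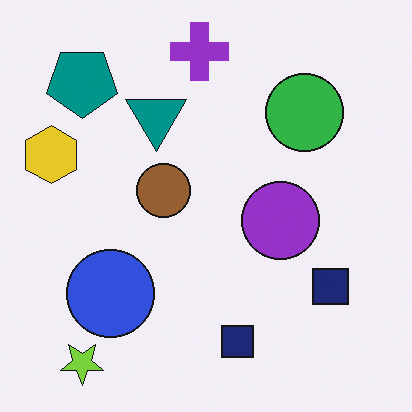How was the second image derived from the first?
The image was flipped vertically (top ↔ bottom).

The lime star is in the top-left of the first image and the bottom-left of the second — shapes on opposite sides of the horizontal midline have swapped in a mirror flip.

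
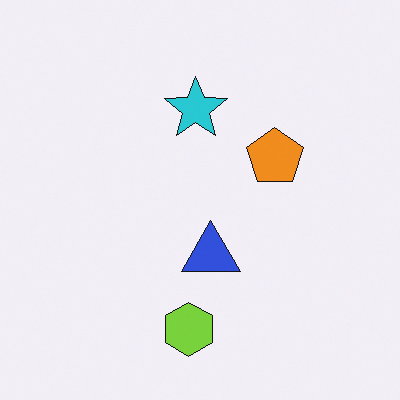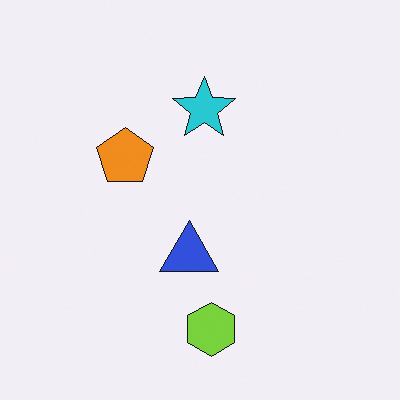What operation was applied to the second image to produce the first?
It was flipped horizontally (left ↔ right).

The orange pentagon is in the left of the second image and the right of the first — shapes on opposite sides of the vertical midline have swapped in a mirror flip.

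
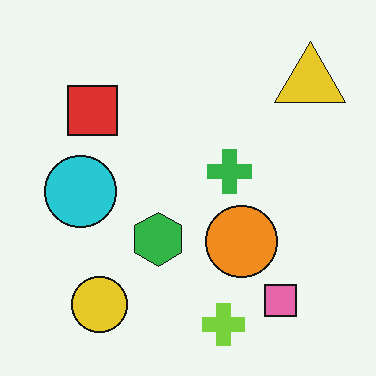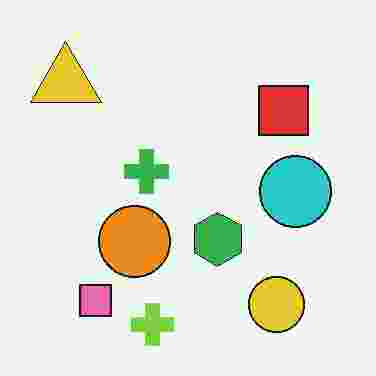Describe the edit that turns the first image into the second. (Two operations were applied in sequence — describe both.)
It was flipped horizontally (left ↔ right), then heavily JPEG-compressed with obvious blocking artifacts.

The yellow triangle is in the top-right of the first image and the top-left of the second — shapes on opposite sides of the vertical midline have swapped in a mirror flip. Blocky 8×8 compression artifacts appear around shape edges and the flat background shows ringing — characteristic JPEG degradation.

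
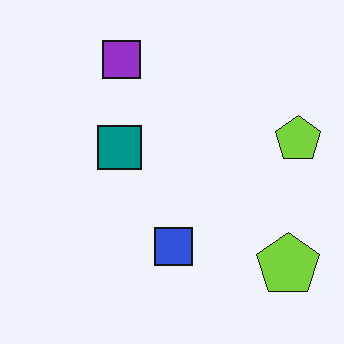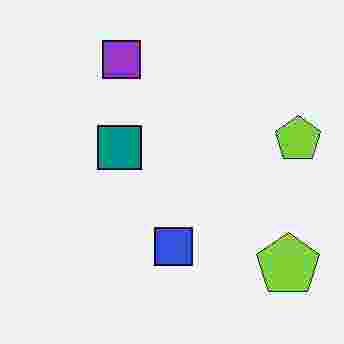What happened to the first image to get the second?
The second image is the first degraded with heavy JPEG compression.

Blocky 8×8 compression artifacts appear around shape edges and the flat background shows ringing — characteristic JPEG degradation.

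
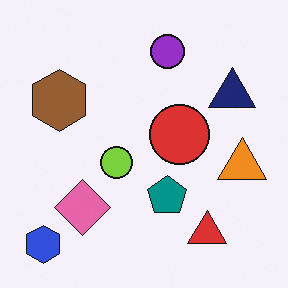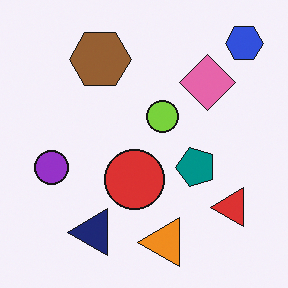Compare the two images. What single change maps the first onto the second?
The image was transposed (reflected across the top-left ↔ bottom-right diagonal).

Shapes have swapped their row and column positions — what was in the top-right is now in the bottom-left — a diagonal reflection.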